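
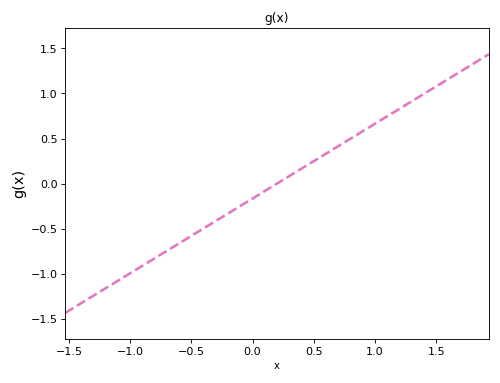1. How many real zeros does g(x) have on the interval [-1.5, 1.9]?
1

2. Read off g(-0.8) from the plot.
-0.83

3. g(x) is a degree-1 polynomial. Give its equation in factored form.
y = 0.83(x - 0.2)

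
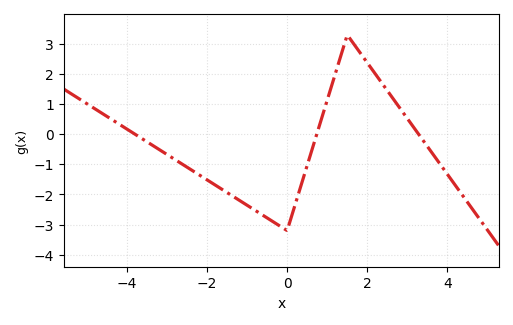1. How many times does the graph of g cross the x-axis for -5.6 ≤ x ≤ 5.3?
3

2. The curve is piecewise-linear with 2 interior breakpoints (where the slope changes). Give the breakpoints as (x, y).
(0, -3.2); (1.5, 3.3)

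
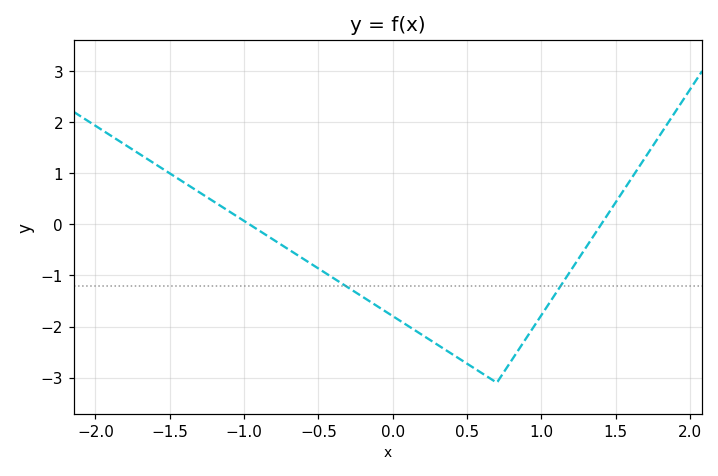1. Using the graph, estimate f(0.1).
-2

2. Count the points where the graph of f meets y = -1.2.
2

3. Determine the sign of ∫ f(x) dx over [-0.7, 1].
negative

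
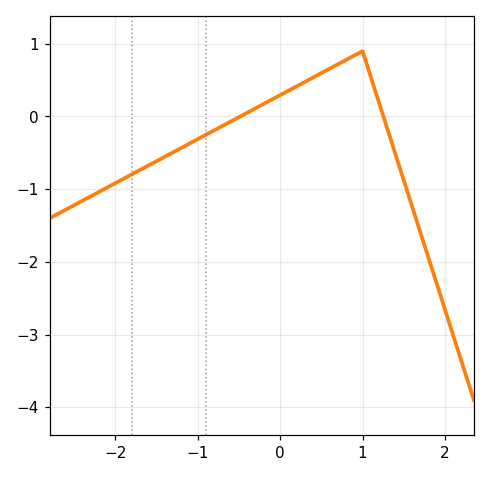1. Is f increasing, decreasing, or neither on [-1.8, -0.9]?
increasing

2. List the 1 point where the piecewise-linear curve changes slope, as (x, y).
(1, 0.9)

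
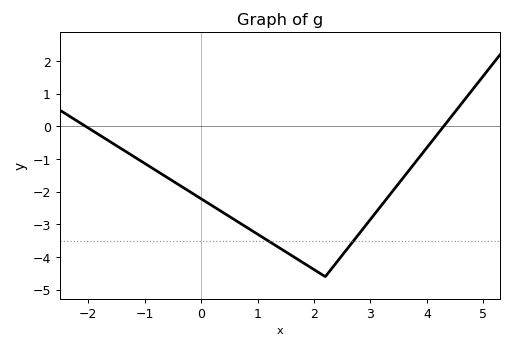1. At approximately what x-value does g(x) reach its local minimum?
2.2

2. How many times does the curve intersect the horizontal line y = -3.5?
2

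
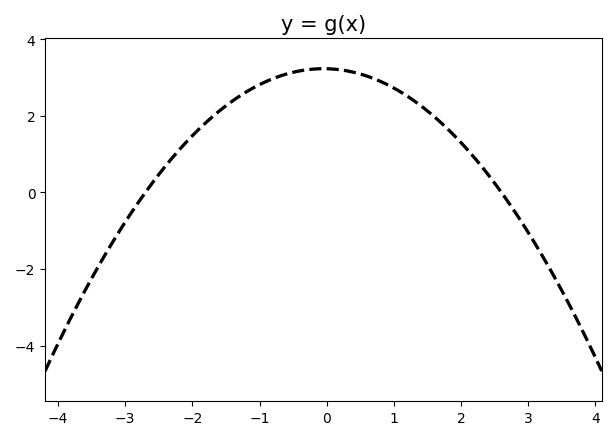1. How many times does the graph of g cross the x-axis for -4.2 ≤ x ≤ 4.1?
2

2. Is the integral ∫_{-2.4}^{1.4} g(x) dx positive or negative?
positive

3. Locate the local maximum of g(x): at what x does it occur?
-0.05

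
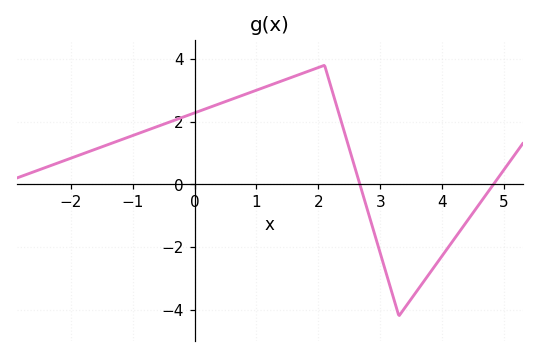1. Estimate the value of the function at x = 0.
2.28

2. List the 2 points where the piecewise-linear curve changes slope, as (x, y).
(2.1, 3.8); (3.3, -4.2)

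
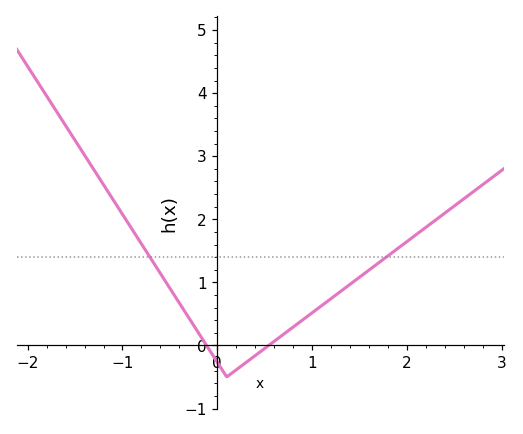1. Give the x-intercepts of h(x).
-0.1, 0.5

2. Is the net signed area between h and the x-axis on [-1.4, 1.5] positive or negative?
positive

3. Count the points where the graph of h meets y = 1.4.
2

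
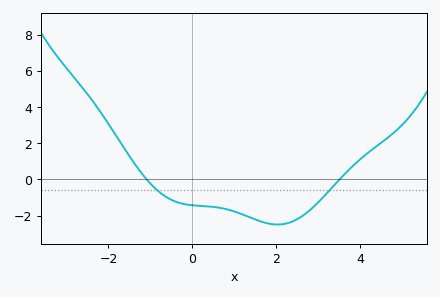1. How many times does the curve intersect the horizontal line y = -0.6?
2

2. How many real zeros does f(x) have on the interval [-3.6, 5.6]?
2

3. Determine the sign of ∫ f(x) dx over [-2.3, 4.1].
negative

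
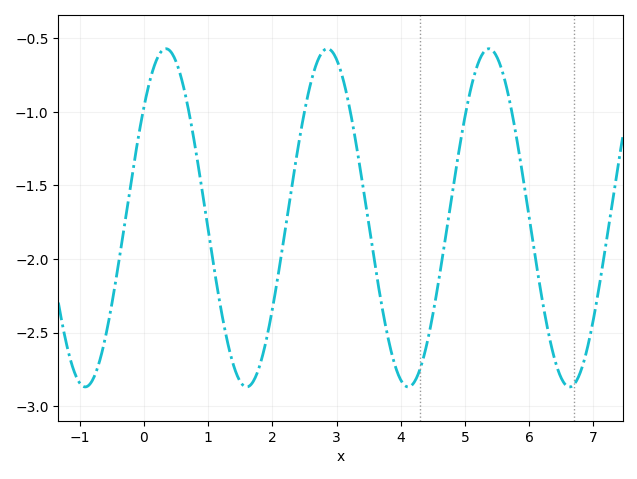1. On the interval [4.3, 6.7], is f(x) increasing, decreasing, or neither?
neither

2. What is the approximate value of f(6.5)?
-2.81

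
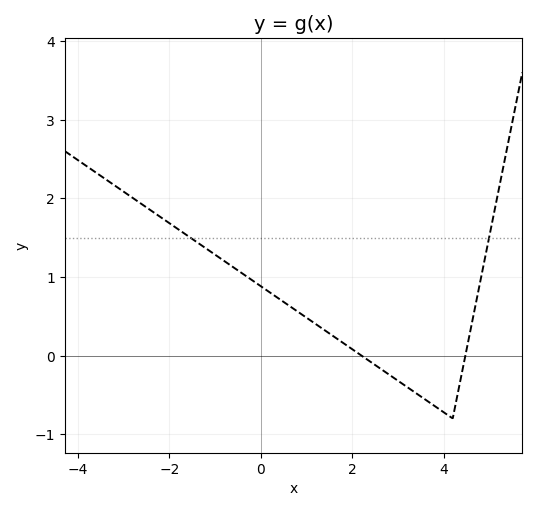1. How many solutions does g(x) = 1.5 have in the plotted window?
2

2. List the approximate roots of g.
2.2, 4.4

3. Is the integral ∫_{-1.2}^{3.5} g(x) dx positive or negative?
positive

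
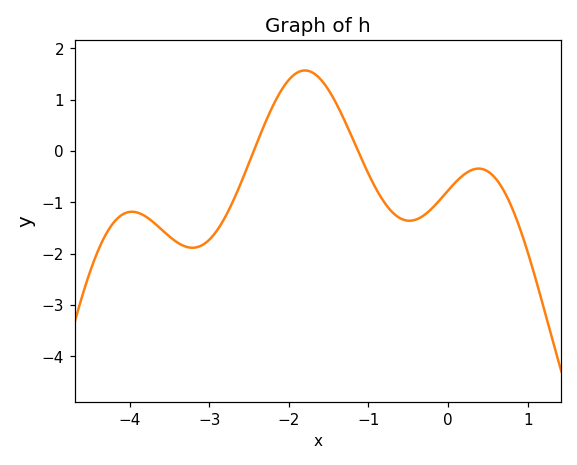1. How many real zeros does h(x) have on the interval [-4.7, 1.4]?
2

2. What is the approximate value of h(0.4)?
-0.345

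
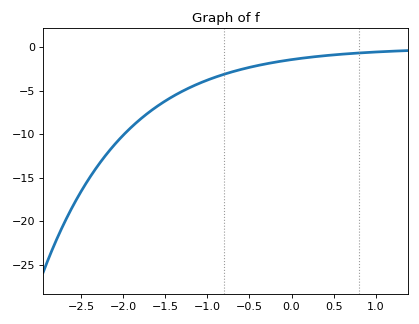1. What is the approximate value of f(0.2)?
-1.2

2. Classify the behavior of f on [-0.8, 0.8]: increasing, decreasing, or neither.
increasing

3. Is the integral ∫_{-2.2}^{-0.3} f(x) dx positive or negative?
negative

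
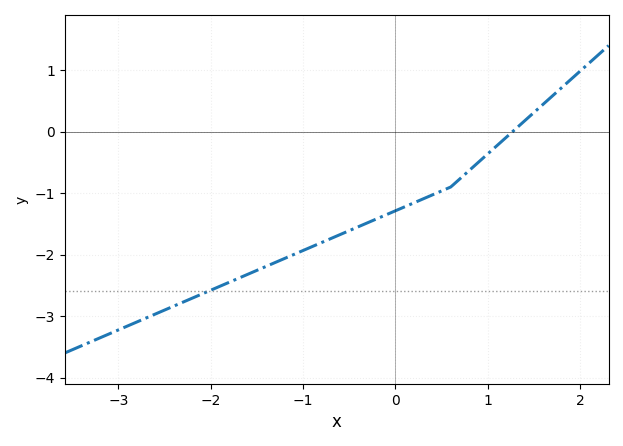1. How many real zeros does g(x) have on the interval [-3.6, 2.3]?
1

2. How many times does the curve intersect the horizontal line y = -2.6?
1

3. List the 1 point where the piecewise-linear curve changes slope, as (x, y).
(0.6, -0.9)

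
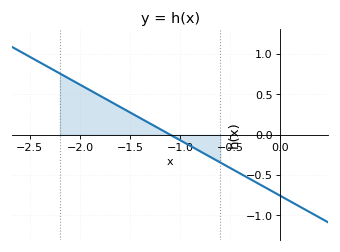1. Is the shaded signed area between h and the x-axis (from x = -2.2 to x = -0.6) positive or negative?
positive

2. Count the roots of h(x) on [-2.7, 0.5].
1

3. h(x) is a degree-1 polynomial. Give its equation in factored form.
y = -0.69(x + 1.1)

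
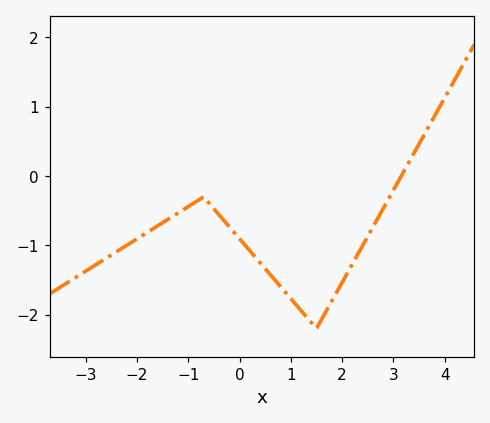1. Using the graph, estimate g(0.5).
-1.3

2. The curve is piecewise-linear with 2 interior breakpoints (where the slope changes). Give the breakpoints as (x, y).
(-0.7, -0.3); (1.5, -2.2)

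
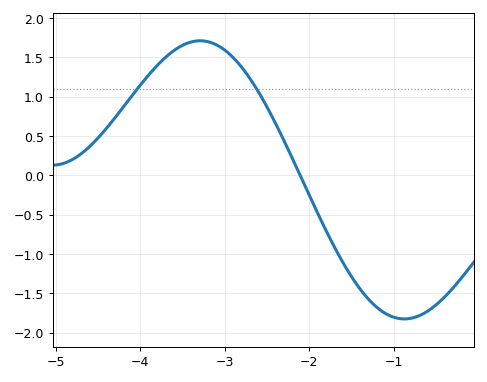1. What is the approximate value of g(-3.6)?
1.6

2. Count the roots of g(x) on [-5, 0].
1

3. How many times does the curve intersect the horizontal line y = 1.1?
2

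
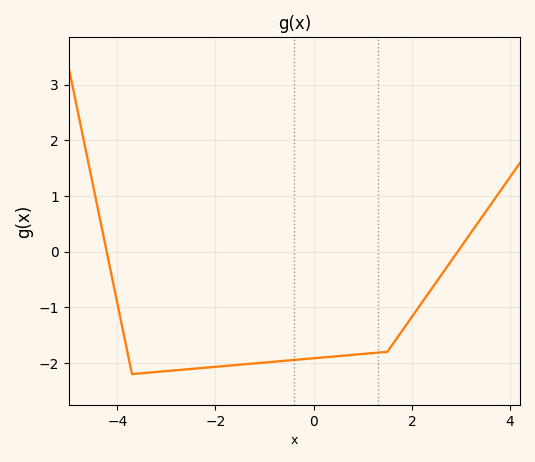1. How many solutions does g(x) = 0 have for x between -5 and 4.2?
2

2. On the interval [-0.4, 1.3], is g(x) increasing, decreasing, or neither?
increasing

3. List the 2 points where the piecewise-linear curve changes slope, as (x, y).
(-3.7, -2.2); (1.5, -1.8)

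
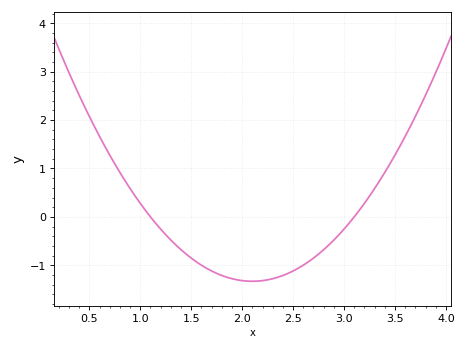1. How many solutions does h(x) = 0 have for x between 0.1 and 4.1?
2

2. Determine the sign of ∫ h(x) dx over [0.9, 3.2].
negative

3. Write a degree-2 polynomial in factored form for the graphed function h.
y = 1.33(x - 1.1)(x - 3.1)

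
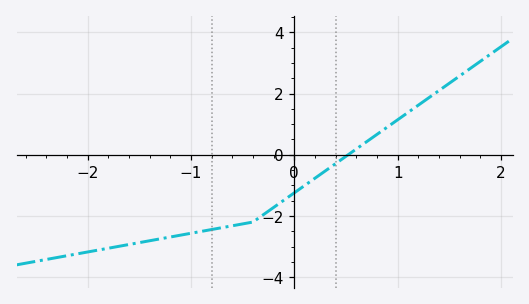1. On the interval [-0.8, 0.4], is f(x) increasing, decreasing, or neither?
increasing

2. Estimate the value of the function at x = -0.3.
-1.96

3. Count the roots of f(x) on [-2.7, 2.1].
1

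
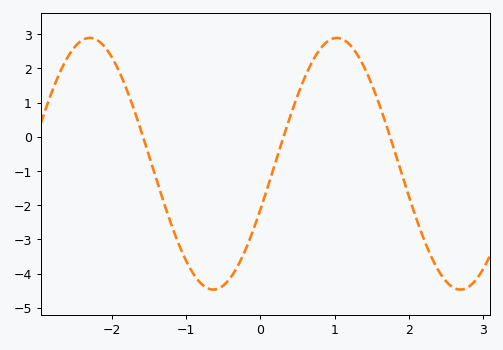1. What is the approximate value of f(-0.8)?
-4.29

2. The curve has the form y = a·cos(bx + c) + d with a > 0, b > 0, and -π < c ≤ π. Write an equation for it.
y = 3.68cos(1.89x - 1.94) - 0.79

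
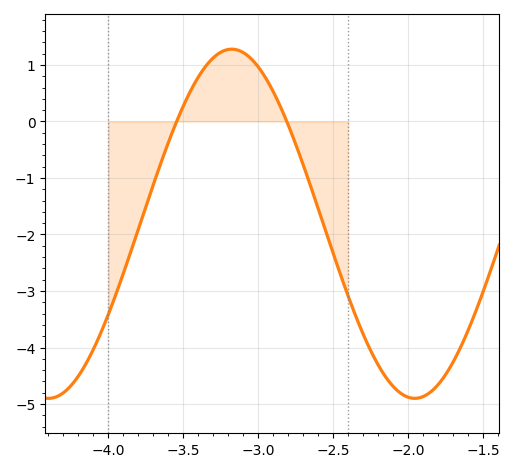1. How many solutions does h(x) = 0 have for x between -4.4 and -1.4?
2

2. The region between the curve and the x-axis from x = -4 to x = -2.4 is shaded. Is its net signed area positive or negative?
negative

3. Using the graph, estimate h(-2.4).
-3.1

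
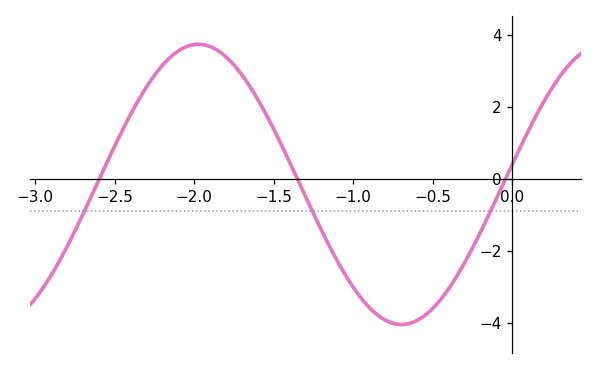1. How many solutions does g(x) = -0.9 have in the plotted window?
3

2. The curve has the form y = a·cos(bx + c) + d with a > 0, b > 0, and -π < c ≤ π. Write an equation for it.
y = 3.89cos(2.46x - 1.43) - 0.16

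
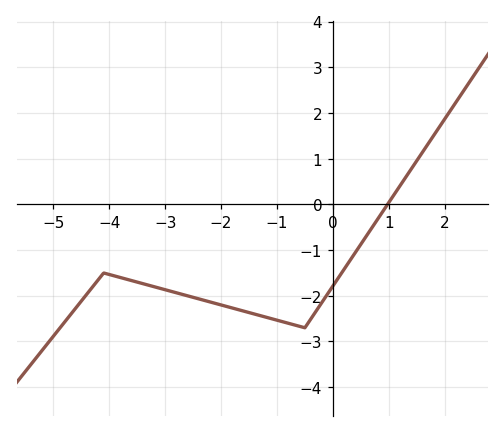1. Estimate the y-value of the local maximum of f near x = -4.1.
-1.5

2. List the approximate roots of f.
1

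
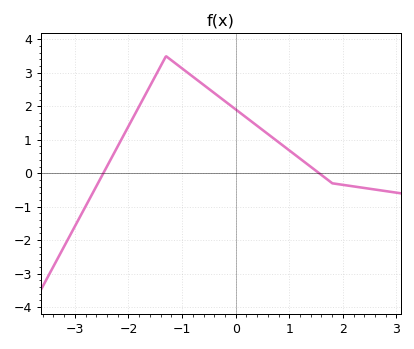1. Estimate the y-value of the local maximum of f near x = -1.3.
3.5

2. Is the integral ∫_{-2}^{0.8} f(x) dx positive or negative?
positive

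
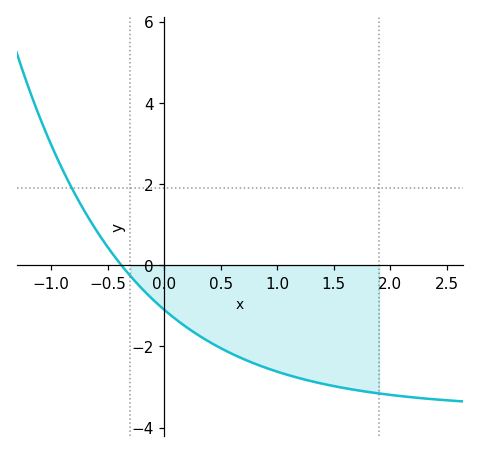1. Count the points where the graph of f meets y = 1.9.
1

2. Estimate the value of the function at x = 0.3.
-1.72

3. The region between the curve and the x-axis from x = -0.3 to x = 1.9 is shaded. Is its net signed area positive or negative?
negative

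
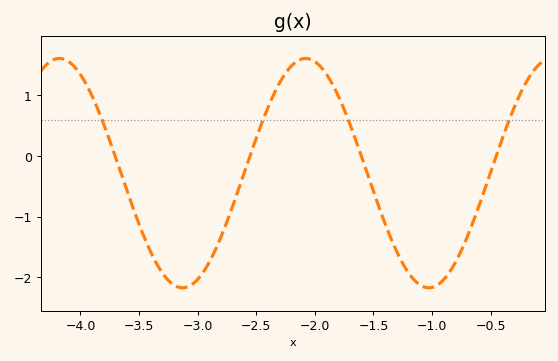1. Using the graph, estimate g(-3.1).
-2.16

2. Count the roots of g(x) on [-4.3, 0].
4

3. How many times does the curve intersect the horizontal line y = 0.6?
4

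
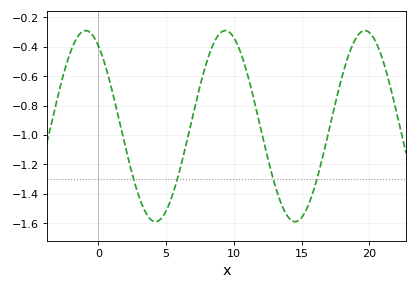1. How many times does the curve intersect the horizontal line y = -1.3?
4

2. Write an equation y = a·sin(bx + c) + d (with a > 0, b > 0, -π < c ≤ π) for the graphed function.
y = 0.65sin(0.61x + 2.14) - 0.94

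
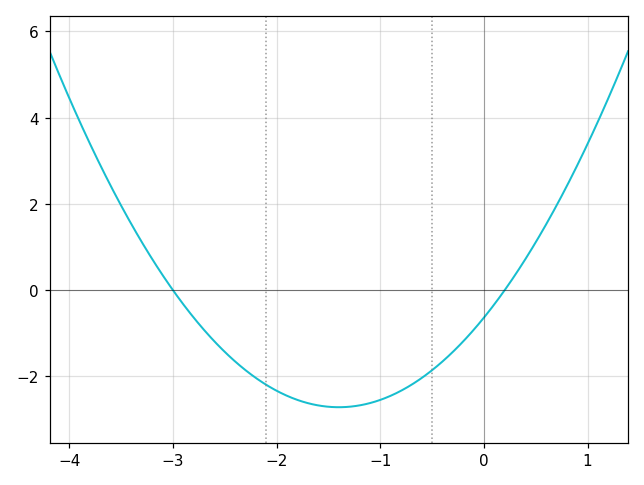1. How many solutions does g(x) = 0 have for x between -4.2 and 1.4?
2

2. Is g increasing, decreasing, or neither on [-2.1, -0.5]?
neither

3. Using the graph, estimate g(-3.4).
1.6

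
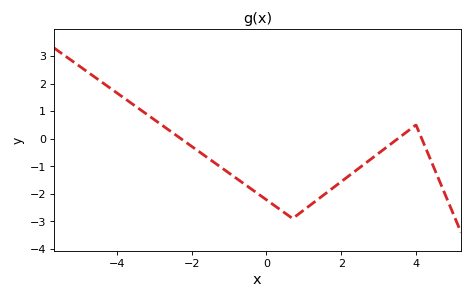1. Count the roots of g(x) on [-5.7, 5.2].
3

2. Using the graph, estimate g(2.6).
-0.9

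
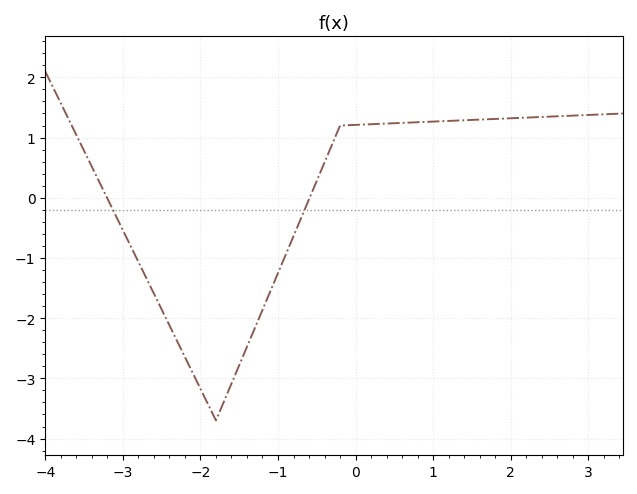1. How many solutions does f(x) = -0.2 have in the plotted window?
2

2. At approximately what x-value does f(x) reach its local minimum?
-1.8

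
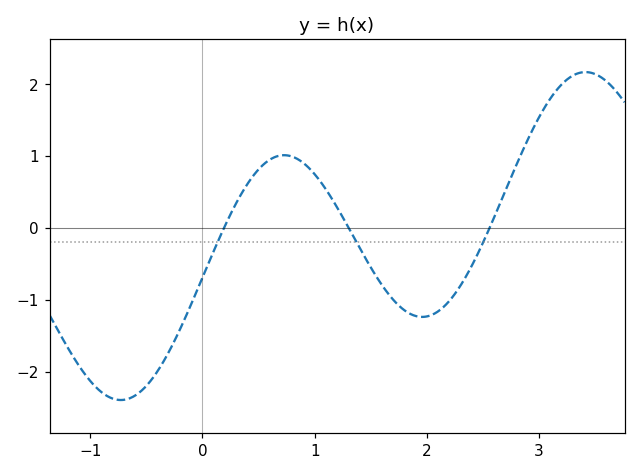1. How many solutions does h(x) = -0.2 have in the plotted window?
3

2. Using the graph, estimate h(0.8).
1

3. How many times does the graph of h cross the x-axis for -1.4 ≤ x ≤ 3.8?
3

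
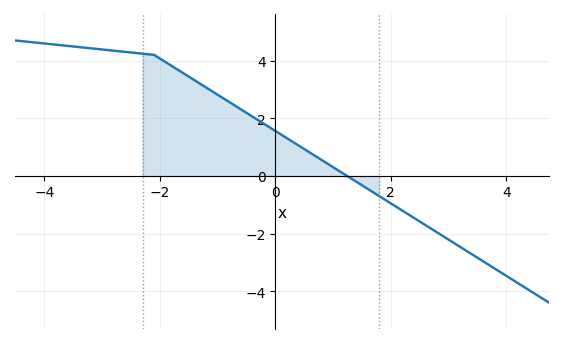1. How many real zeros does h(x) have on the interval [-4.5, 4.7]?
1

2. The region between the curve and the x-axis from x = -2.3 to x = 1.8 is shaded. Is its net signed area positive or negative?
positive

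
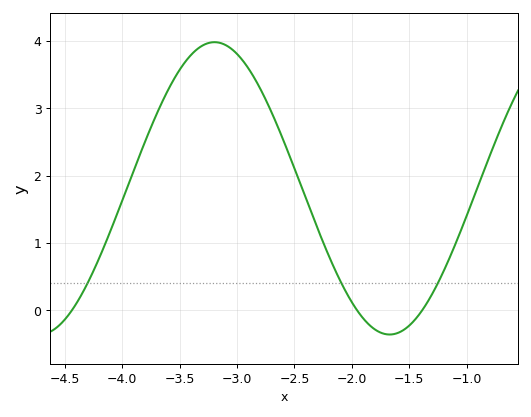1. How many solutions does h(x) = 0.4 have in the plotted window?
3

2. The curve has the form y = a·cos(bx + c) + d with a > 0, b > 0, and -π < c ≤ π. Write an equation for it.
y = 2.17cos(2.06x + 0.302) + 1.81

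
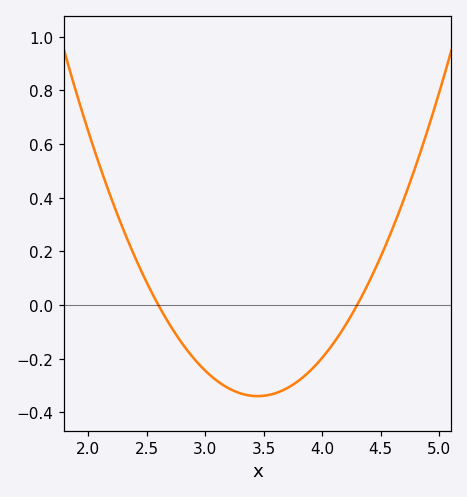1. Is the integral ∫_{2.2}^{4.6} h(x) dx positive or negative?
negative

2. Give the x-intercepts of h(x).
2.6, 4.3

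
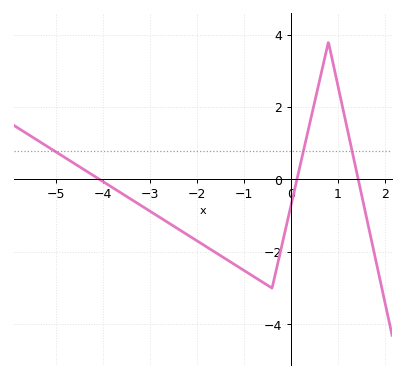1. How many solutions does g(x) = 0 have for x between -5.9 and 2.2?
3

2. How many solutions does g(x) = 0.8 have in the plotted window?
3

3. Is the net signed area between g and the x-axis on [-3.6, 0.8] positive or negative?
negative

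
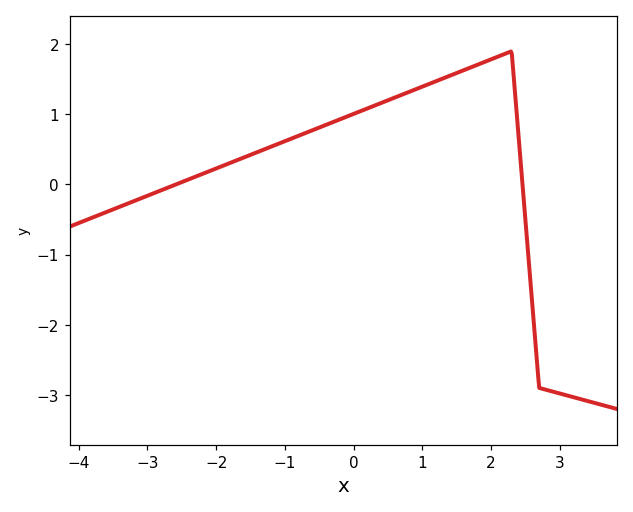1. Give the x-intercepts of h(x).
-2.6, 2.4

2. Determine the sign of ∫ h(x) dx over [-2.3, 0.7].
positive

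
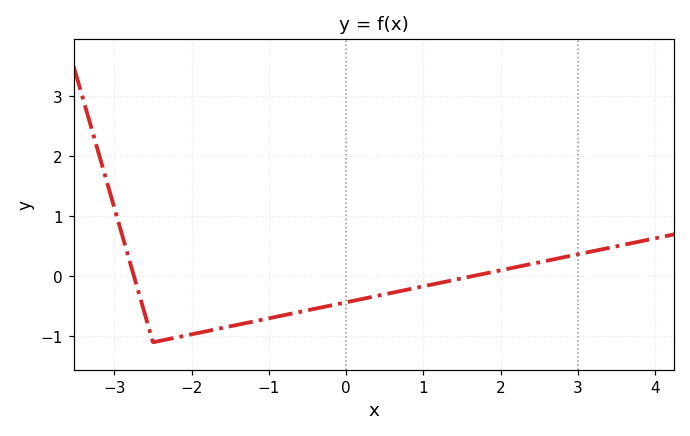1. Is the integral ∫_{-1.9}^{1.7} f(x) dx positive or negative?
negative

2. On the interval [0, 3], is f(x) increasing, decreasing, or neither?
increasing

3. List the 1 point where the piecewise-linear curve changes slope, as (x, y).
(-2.5, -1.1)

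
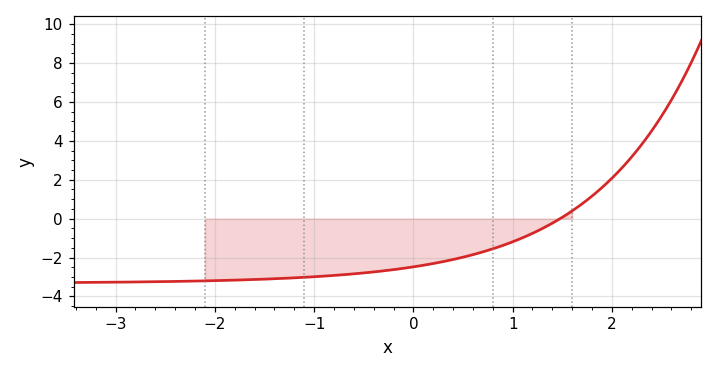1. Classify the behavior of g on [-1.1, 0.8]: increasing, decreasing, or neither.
increasing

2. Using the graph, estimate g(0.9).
-1.4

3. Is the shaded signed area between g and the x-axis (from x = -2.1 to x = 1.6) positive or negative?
negative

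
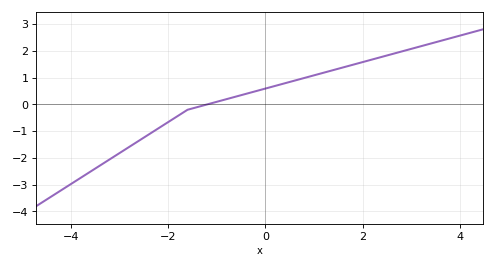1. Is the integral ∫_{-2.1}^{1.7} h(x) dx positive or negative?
positive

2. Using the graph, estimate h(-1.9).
-0.548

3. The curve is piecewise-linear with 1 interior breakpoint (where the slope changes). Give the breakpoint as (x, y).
(-1.6, -0.2)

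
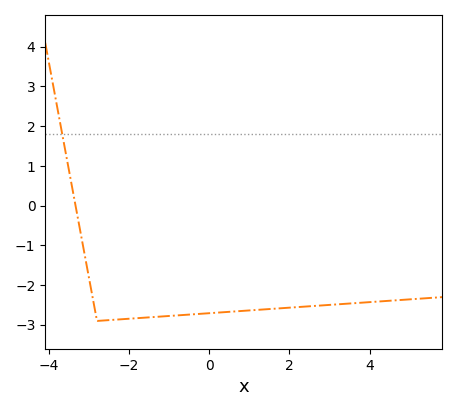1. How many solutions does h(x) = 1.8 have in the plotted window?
1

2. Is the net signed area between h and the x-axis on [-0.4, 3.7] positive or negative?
negative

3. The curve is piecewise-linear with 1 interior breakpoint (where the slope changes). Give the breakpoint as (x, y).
(-2.8, -2.9)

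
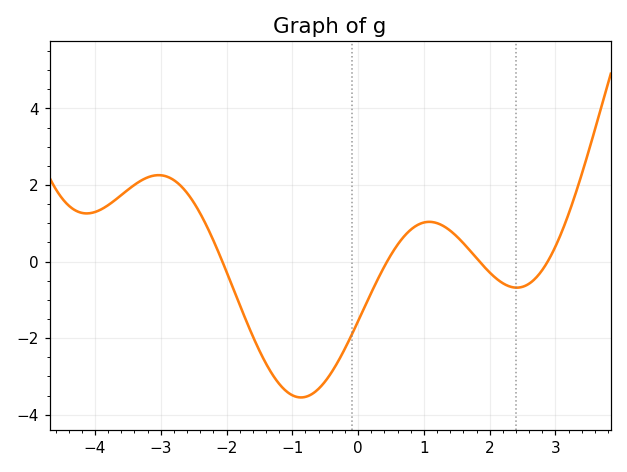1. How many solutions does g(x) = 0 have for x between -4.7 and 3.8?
4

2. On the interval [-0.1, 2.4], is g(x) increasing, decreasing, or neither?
neither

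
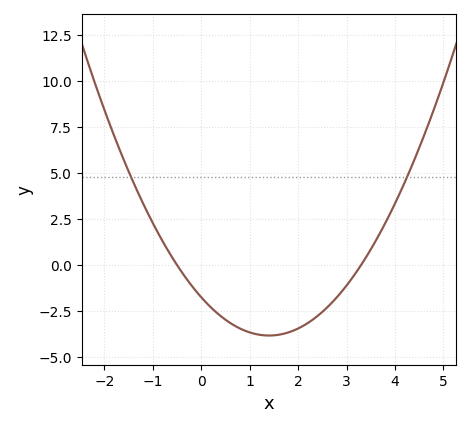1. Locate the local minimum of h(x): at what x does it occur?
1.4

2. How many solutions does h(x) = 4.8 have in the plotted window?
2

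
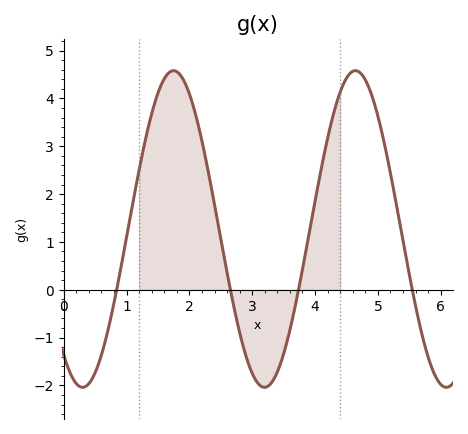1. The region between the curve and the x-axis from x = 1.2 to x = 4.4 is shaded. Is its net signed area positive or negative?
positive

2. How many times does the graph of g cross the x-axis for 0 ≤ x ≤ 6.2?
4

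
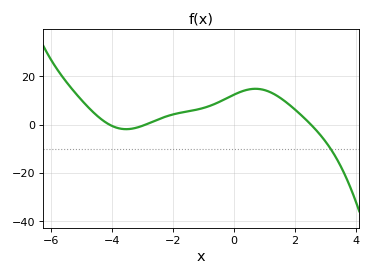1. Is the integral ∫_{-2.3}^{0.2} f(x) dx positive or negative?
positive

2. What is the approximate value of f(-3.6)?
-2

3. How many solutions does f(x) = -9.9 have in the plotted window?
1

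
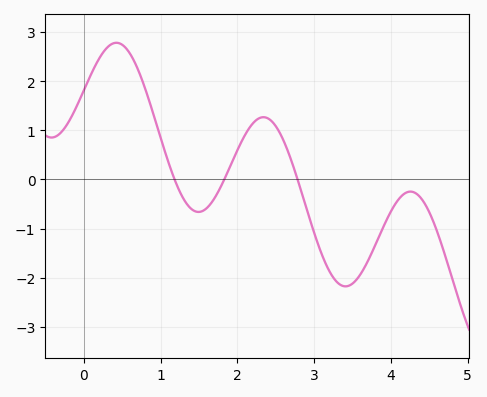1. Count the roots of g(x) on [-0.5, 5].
3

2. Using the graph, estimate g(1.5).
-0.66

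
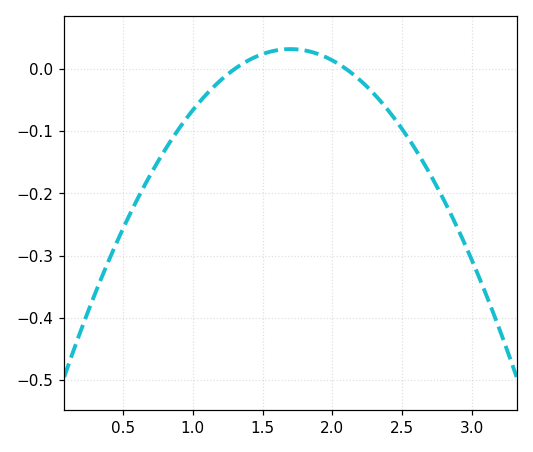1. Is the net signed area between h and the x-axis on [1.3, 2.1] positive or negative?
positive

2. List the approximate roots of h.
1.3, 2.1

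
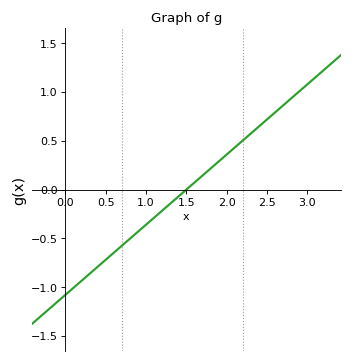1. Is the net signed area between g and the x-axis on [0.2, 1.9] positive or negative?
negative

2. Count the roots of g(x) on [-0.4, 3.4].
1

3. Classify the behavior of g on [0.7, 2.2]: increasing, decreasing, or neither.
increasing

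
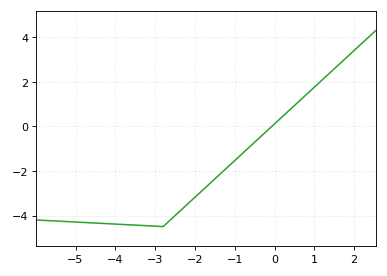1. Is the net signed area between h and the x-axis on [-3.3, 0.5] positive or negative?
negative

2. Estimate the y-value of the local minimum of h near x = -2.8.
-4.5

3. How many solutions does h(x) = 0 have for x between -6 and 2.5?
1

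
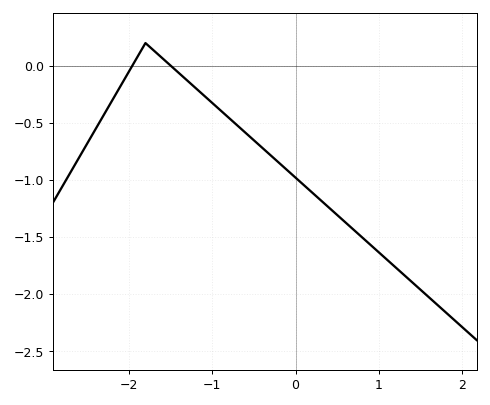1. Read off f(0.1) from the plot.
-1.04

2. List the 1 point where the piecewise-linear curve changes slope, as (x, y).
(-1.8, 0.2)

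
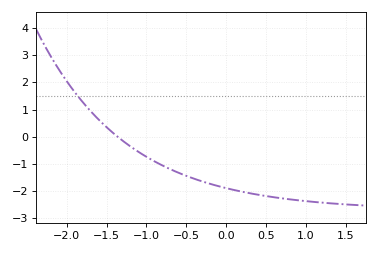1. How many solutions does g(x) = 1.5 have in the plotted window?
1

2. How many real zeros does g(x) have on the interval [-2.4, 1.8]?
1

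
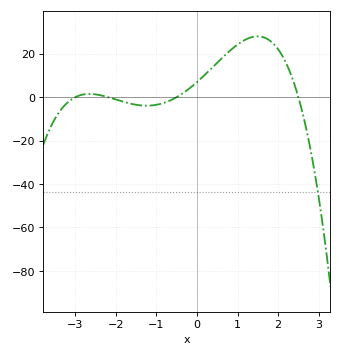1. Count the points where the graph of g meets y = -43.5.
1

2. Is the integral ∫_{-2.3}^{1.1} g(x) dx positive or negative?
positive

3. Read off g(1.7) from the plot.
28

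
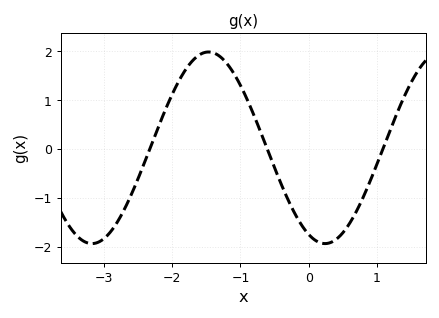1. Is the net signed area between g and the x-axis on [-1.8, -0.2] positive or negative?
positive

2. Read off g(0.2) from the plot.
-1.92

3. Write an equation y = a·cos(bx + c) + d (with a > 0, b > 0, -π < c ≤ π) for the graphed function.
y = 1.96cos(1.84x + 2.7) + 0.03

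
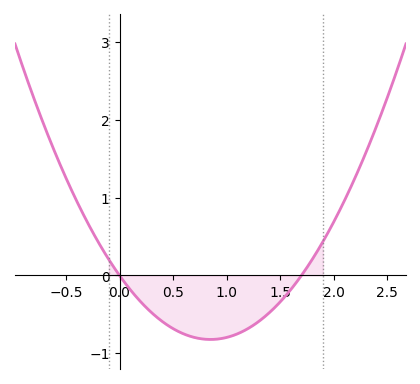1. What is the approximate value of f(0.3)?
-0.479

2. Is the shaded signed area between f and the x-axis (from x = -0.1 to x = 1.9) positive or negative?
negative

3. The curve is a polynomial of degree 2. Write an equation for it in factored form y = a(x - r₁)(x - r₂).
y = 1.14(x - 0)(x - 1.7)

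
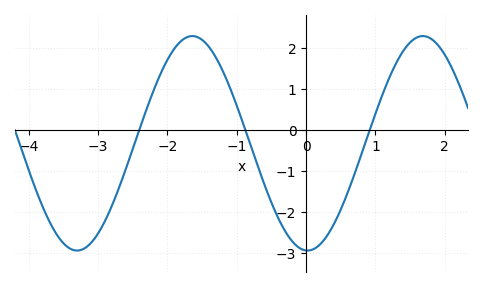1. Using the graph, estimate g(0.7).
-1.1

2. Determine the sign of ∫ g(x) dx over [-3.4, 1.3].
negative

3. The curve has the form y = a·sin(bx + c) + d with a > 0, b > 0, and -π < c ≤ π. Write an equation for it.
y = 2.61sin(1.9x - 1.6) - 0.32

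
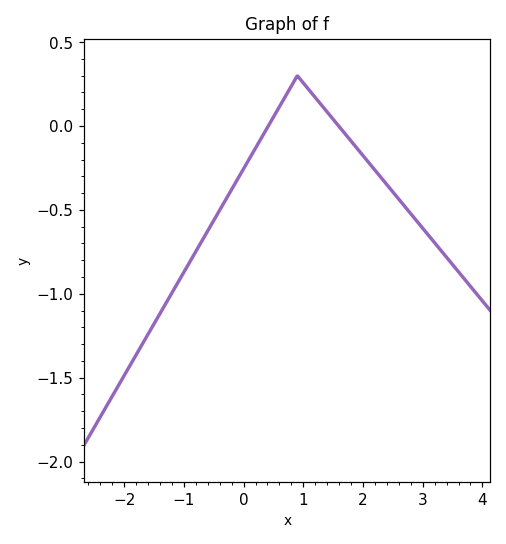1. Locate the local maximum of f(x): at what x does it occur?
0.901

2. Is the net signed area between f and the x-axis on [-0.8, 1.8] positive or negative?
negative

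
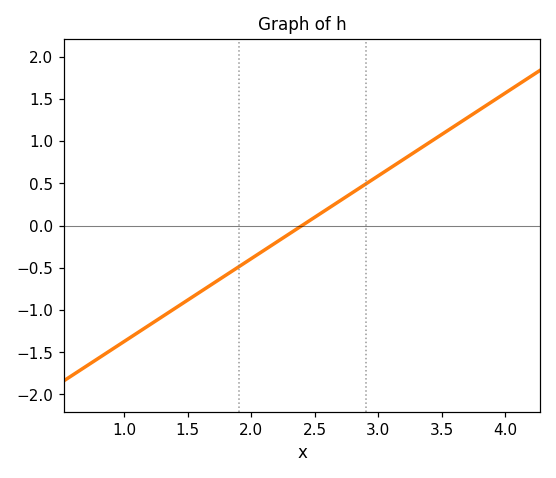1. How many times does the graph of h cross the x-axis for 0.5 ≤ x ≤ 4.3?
1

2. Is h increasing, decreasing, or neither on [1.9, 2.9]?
increasing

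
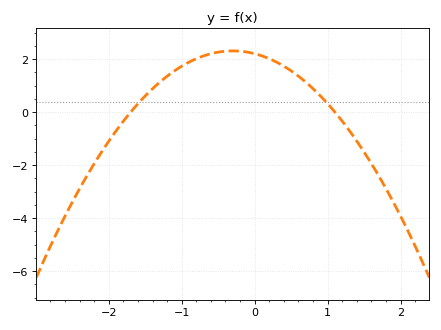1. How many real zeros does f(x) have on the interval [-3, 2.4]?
2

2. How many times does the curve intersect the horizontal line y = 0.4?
2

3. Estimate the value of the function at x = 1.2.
-0.342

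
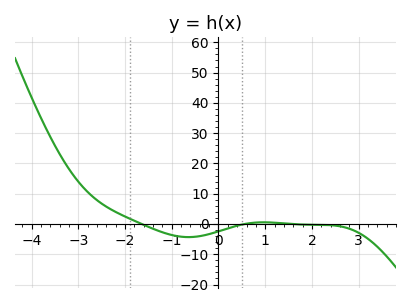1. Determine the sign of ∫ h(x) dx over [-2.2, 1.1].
negative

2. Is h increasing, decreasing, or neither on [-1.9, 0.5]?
neither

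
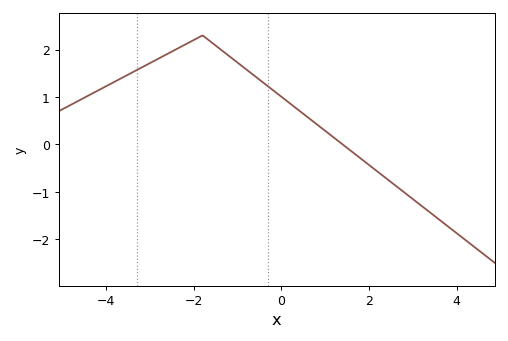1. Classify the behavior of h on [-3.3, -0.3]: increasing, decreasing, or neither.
neither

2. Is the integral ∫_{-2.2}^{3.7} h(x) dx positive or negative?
positive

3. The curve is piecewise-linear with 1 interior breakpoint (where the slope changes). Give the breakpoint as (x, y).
(-1.8, 2.3)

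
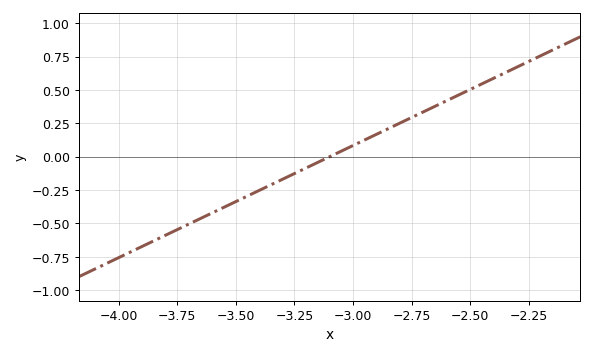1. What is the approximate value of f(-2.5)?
0.5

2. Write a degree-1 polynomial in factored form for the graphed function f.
y = 0.84(x + 3.1)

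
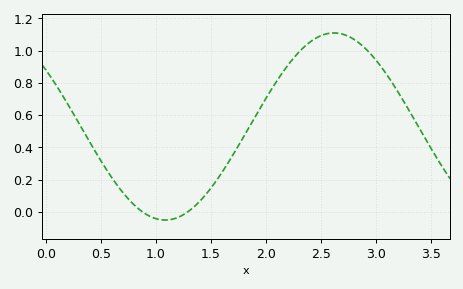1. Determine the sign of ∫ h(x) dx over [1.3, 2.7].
positive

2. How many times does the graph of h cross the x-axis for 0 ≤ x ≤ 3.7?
2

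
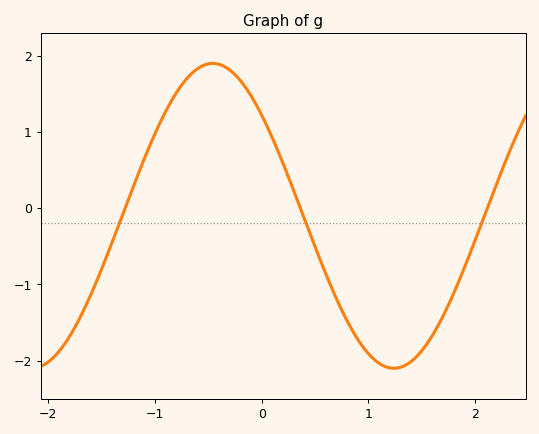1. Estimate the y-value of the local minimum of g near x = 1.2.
-2.1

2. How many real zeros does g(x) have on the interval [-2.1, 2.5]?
3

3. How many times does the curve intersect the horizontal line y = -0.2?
3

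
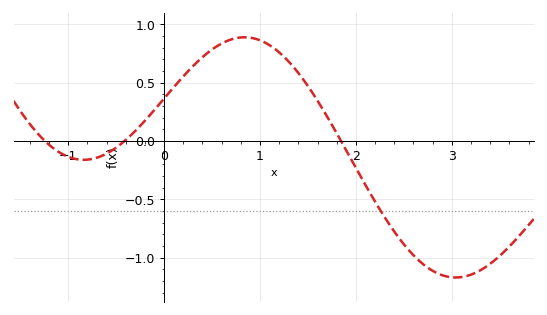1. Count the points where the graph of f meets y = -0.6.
1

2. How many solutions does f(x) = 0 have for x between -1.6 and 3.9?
3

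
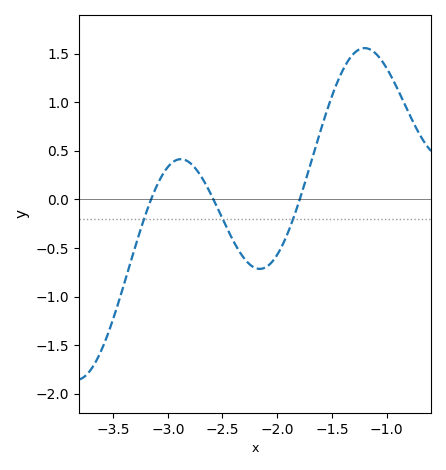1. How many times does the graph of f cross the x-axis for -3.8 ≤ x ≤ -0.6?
3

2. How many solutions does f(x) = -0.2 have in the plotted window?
3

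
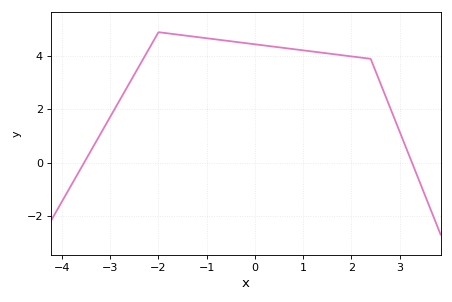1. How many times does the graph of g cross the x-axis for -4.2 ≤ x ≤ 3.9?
2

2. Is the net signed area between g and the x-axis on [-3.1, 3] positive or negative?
positive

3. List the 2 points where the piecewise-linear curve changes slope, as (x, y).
(-2, 4.9); (2.4, 3.9)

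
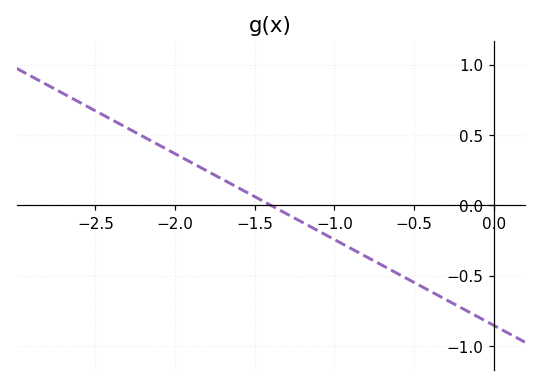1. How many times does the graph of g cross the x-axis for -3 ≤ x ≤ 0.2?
1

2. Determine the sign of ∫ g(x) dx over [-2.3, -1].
positive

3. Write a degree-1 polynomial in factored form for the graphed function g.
y = -0.61(x + 1.4)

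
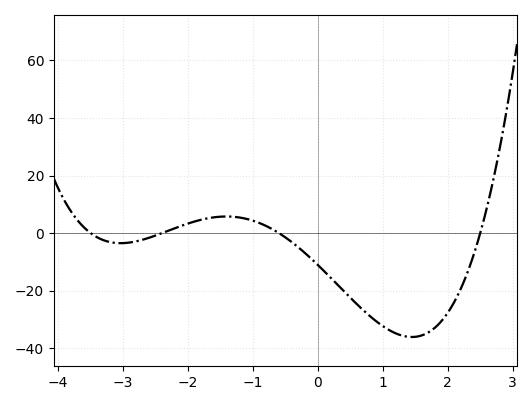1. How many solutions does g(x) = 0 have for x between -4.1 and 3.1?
4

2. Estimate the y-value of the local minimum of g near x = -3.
-3.5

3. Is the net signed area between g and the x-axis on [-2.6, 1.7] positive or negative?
negative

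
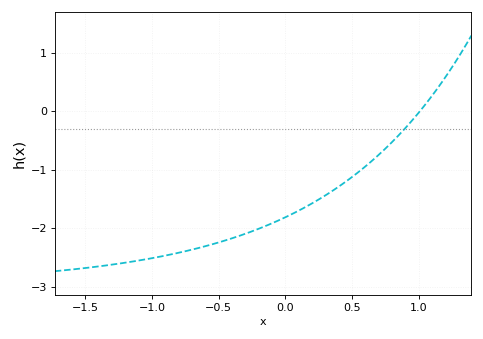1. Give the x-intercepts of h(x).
1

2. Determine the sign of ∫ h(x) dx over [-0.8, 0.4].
negative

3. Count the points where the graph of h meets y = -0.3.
1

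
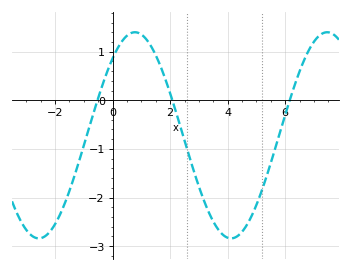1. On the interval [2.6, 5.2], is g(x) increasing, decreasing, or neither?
neither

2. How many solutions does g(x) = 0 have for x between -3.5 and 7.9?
3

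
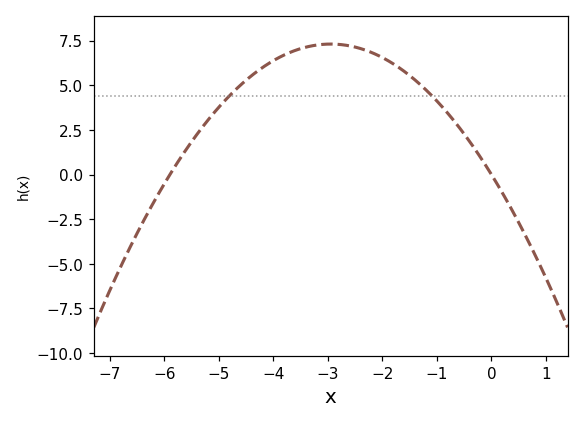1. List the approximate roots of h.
-5.8, 0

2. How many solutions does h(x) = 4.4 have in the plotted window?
2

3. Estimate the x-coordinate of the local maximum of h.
-3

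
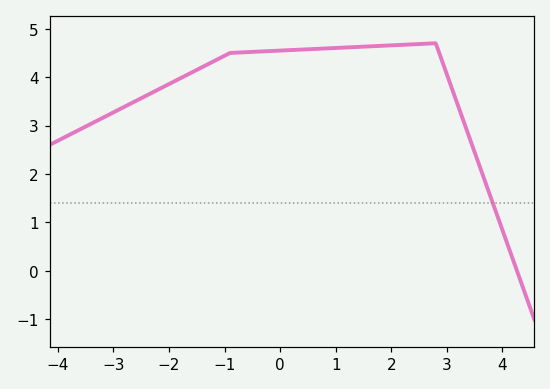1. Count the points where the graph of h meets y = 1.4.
1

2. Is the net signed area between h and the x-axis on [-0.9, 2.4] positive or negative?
positive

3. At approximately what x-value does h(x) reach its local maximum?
2.8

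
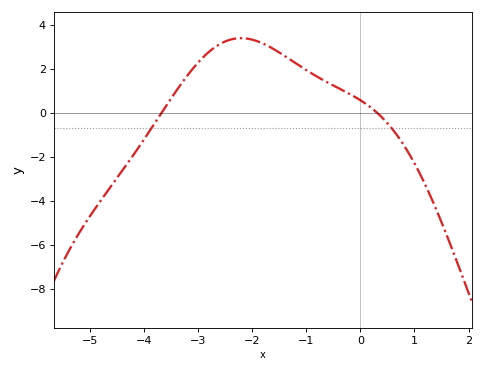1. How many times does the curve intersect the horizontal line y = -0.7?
2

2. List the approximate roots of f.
-3.6, 0.4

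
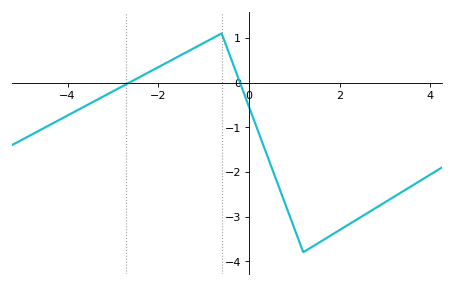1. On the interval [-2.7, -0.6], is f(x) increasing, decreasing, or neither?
increasing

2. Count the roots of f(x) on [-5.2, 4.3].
2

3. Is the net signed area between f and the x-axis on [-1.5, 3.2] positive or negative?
negative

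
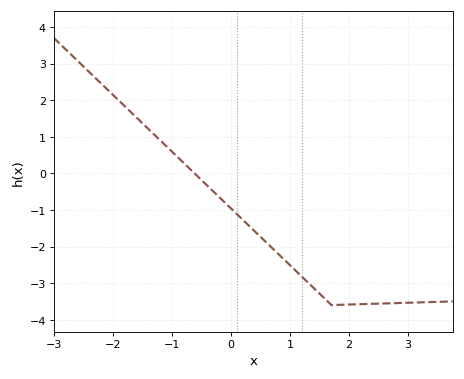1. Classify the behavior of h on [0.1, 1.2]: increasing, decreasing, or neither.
decreasing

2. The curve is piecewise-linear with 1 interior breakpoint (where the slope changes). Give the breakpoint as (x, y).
(1.7, -3.6)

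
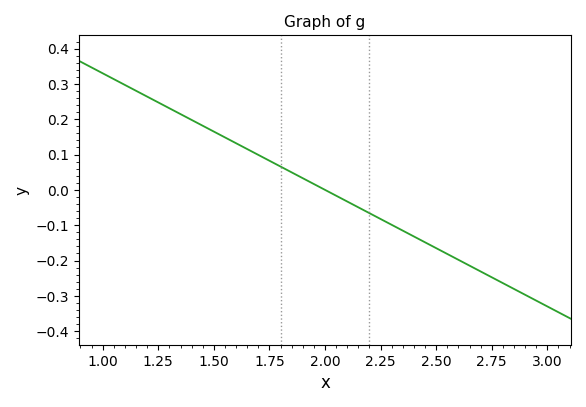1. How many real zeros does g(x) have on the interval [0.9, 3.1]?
1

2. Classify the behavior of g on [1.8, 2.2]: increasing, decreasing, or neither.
decreasing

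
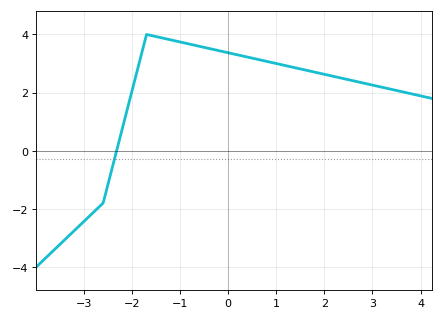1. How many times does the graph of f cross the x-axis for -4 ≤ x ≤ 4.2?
1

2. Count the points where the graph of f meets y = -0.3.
1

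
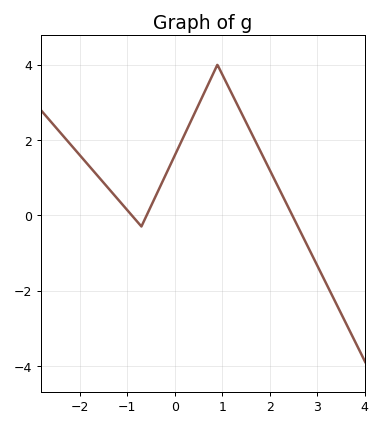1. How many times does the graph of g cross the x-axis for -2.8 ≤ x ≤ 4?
3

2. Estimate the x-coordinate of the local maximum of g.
0.899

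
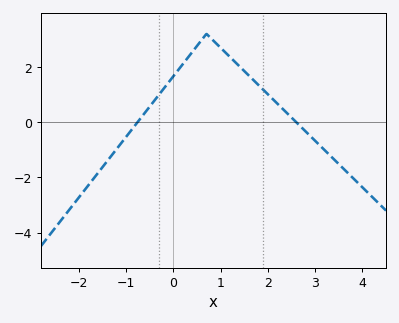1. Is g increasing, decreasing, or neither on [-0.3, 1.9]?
neither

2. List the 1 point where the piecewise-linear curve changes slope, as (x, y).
(0.7, 3.2)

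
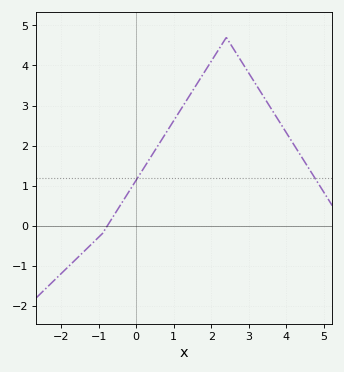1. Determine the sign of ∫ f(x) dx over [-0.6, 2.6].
positive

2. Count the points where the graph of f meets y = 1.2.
2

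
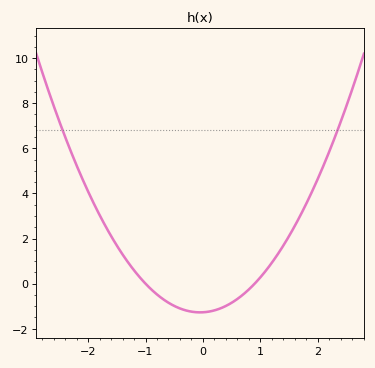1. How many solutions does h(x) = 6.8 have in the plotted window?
2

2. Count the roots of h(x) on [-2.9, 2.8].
2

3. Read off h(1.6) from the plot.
2.6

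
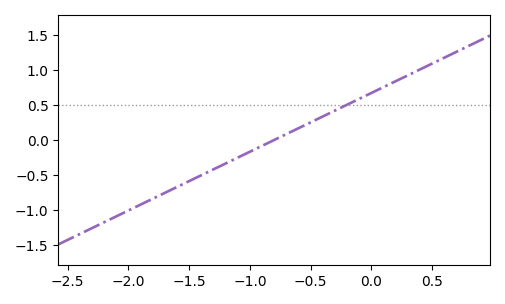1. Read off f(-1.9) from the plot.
-0.924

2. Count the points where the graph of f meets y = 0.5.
1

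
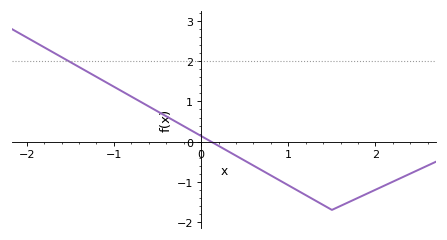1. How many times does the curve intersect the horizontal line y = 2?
1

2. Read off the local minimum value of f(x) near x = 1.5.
-1.7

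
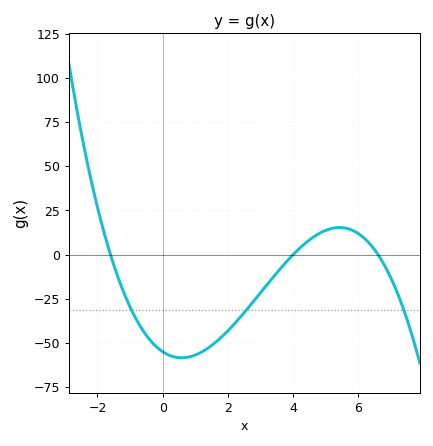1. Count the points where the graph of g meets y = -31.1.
3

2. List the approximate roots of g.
-1.6, 4, 6.6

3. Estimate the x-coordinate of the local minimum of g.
0.6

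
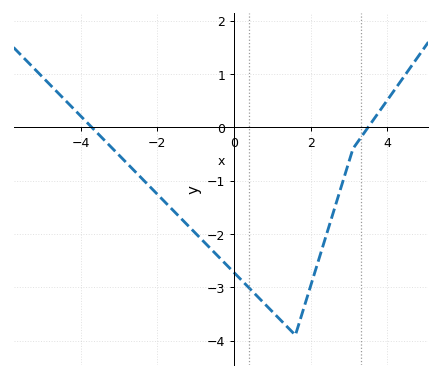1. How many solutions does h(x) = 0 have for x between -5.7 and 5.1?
2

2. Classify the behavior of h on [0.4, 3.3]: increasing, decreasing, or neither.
neither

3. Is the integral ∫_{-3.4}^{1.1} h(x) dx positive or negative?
negative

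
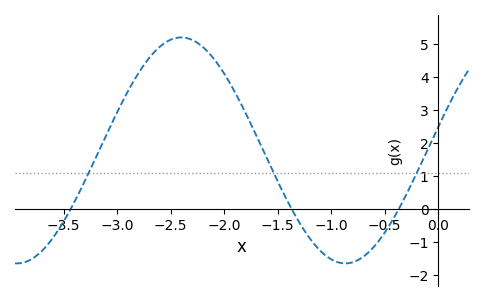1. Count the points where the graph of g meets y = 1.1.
3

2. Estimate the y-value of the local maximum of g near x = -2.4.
5.21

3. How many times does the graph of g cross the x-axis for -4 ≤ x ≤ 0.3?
3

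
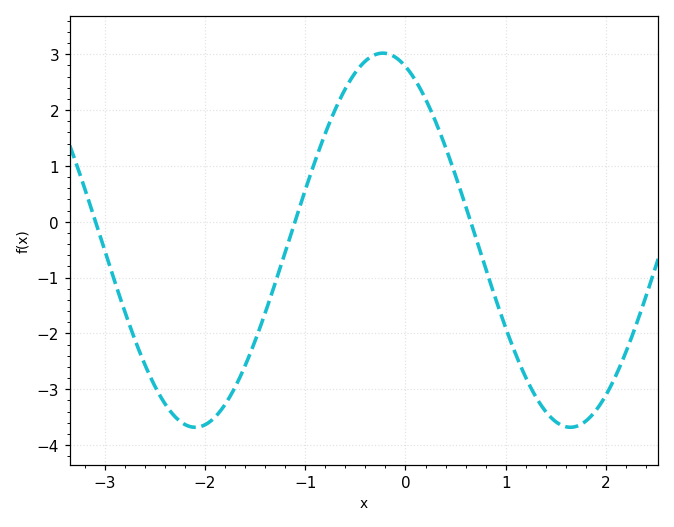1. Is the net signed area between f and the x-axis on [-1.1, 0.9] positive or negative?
positive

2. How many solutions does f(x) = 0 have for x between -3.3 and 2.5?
3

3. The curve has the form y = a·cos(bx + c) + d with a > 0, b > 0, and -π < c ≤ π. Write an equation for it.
y = 3.35cos(1.68x + 0.38) - 0.33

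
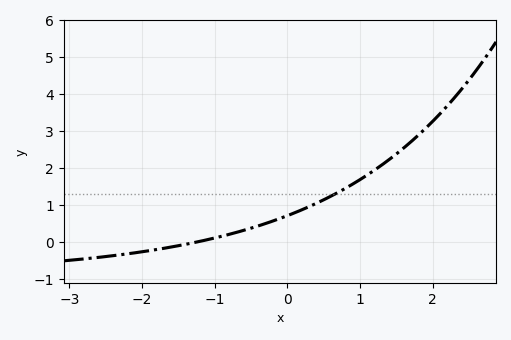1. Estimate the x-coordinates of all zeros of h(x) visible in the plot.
-1.24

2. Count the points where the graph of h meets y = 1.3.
1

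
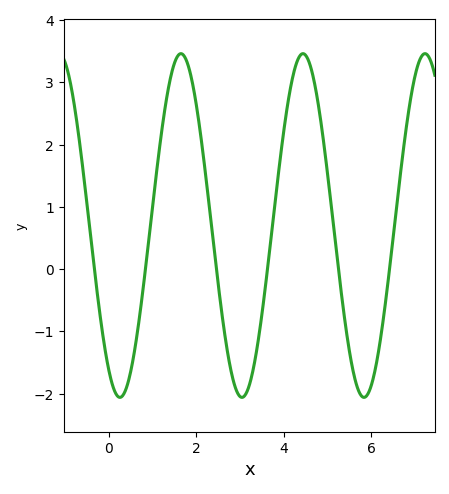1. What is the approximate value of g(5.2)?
0.307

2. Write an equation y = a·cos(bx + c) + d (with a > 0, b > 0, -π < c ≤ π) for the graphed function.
y = 2.76cos(2.25x + 2.58) + 0.7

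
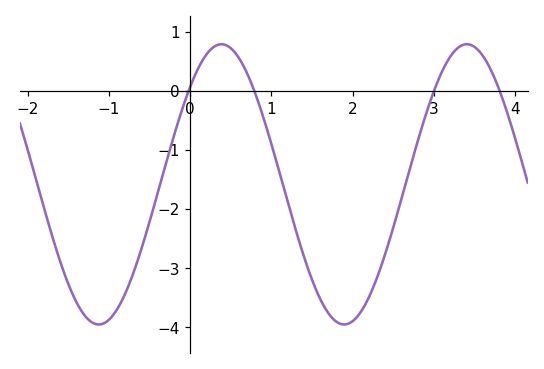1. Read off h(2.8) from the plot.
-0.9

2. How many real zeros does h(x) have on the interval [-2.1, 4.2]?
4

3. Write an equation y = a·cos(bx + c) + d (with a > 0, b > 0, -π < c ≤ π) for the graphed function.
y = 2.37cos(2.1x - 0.8) - 1.58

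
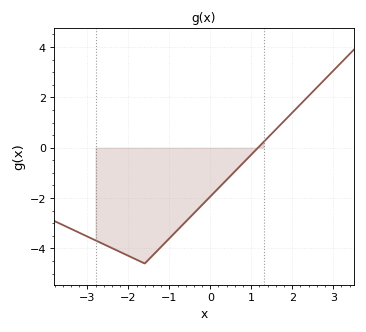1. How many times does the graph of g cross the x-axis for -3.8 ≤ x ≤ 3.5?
1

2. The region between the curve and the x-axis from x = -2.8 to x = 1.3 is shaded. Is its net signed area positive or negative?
negative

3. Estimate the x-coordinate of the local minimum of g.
-1.6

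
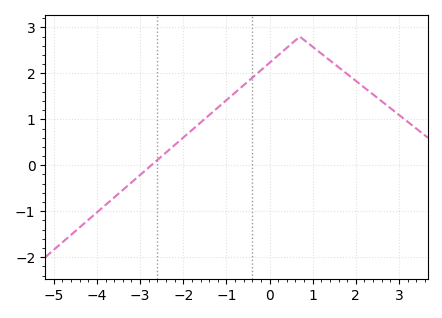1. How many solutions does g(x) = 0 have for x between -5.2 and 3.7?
1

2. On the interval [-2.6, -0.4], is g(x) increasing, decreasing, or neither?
increasing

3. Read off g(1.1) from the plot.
2.5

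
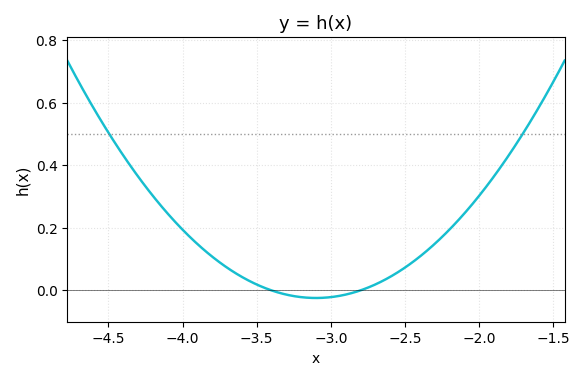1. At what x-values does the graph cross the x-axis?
-3.4, -2.8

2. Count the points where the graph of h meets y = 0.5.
2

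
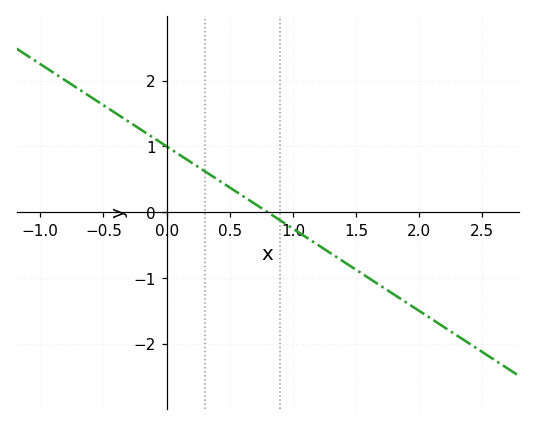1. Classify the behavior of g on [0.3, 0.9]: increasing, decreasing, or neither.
decreasing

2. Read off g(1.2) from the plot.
-0.5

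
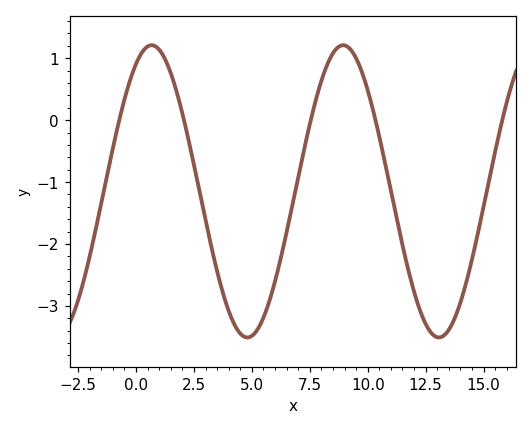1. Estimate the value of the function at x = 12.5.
-3.29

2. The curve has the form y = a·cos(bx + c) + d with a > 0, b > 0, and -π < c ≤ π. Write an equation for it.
y = 2.36cos(0.76x - 0.51) - 1.15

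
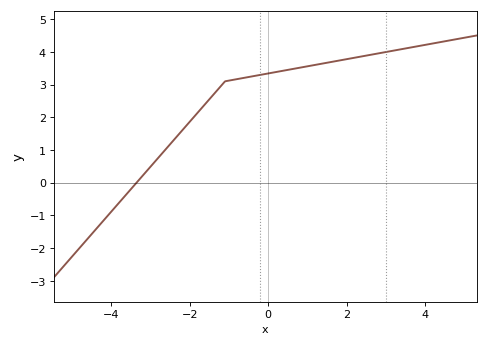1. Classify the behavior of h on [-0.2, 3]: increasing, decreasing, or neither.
increasing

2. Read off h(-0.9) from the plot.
3.14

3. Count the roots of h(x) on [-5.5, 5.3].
1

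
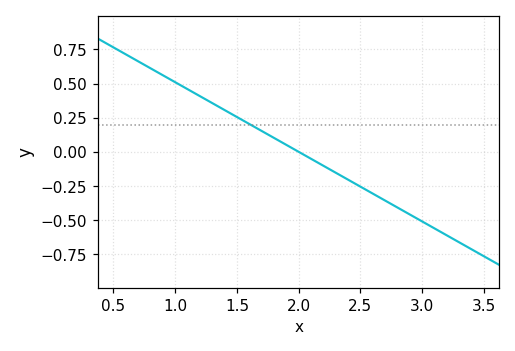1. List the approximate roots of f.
2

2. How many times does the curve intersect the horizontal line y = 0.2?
1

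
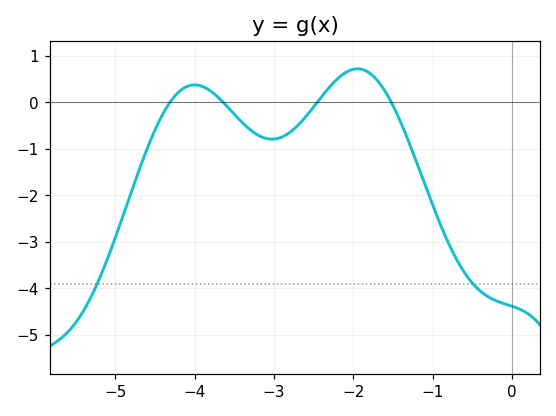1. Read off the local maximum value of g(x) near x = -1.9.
0.72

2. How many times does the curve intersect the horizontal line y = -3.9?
2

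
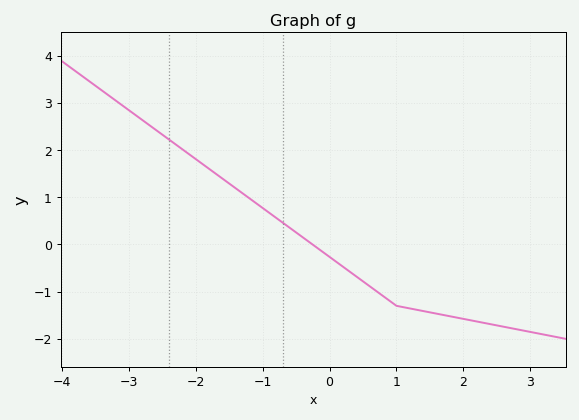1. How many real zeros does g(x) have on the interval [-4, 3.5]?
1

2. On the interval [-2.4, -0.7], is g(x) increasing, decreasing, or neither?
decreasing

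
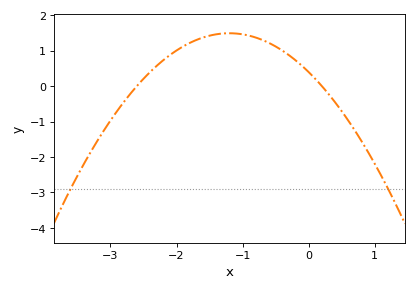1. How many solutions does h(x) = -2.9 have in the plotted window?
2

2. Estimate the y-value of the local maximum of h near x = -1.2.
1.5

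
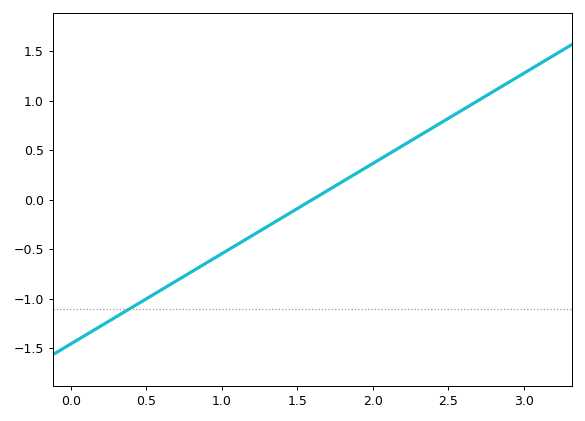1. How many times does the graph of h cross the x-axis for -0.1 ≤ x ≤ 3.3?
1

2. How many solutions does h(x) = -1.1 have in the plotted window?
1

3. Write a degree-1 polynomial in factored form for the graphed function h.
y = 0.91(x - 1.6)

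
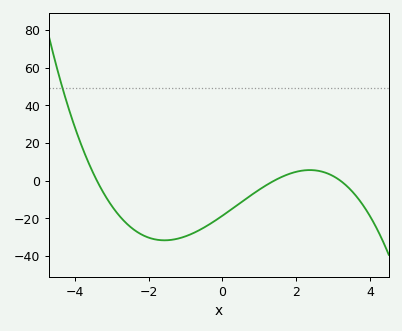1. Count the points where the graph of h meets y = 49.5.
1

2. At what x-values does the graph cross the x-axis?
-3.4, 1.4, 3.2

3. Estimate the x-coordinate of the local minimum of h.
-1.6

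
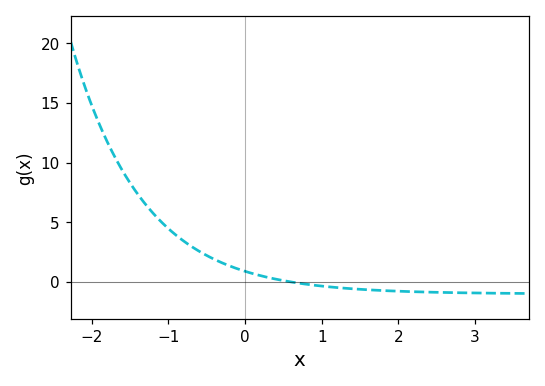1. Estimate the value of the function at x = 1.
-0.372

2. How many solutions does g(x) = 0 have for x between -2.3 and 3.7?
1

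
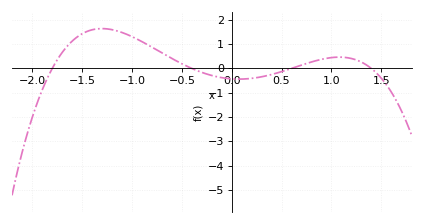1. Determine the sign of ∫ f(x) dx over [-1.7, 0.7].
positive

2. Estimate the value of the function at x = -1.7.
0.7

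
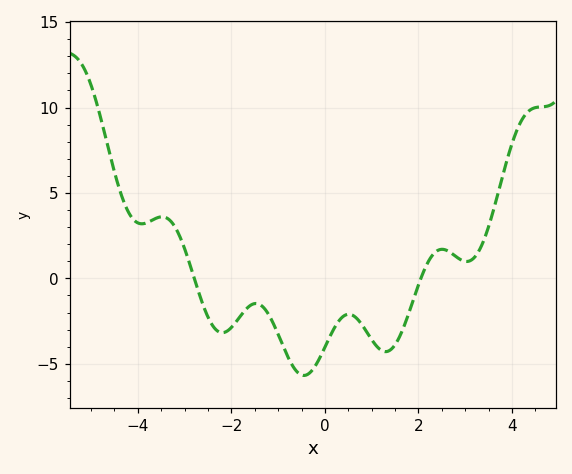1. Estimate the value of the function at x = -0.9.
-3.93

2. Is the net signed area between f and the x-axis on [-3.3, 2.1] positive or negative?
negative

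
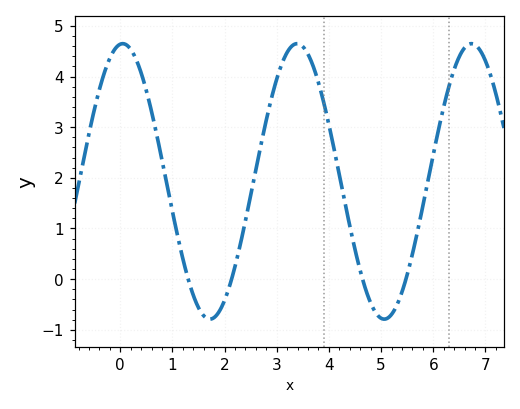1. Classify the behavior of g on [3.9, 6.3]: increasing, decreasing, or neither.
neither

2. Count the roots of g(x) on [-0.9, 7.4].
4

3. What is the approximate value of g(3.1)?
4.3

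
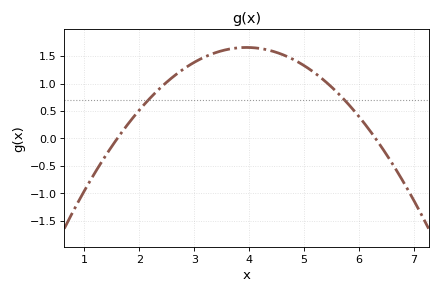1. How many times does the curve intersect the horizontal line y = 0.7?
2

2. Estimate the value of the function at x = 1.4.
-0.294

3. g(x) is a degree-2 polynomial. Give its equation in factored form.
y = -0.3(x - 1.6)(x - 6.3)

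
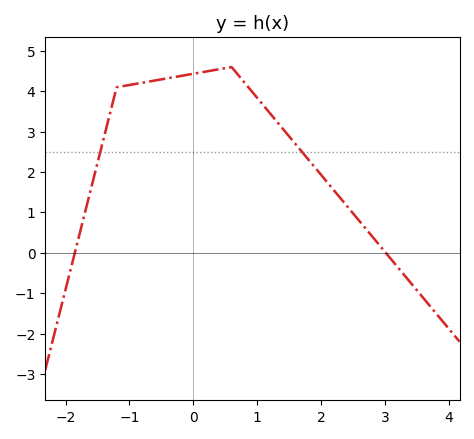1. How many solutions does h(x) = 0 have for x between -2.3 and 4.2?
2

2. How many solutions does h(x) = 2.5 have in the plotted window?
2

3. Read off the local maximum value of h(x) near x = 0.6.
4.6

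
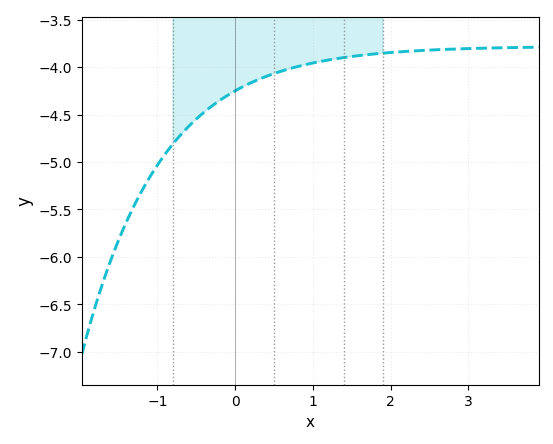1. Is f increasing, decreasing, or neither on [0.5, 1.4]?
increasing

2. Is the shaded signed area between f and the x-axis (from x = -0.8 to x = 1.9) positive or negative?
negative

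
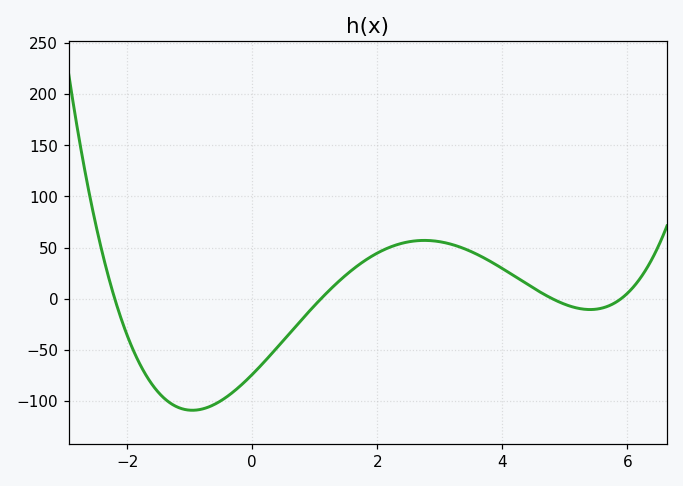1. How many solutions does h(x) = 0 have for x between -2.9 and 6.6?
4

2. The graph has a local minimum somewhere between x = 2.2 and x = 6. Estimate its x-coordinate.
5.4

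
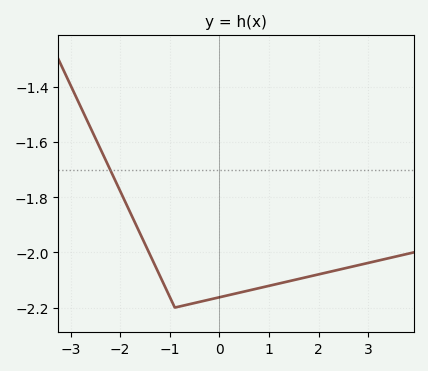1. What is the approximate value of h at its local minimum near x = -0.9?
-2.2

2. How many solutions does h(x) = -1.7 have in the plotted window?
1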